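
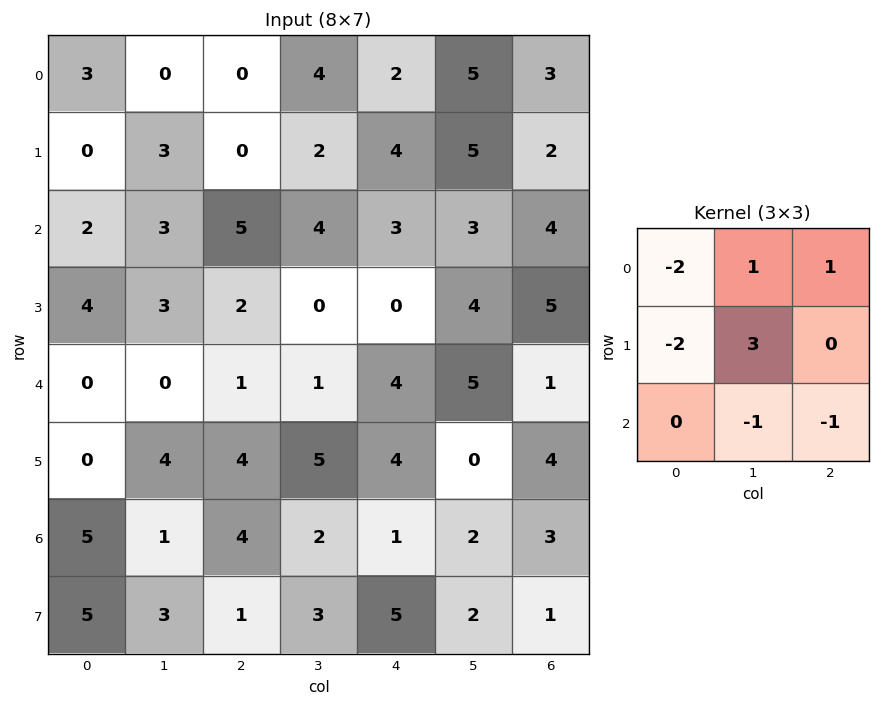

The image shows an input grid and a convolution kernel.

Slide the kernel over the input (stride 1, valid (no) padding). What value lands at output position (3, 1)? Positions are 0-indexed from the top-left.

The receptive field on the input at this output position is [3 2 0 / 0 1 1 / 4 4 5]. Elementwise product with the kernel and sum: 3·-2 + 2·1 + 0·1 + 0·-2 + 1·3 + 4·-1 + 5·-1.

-10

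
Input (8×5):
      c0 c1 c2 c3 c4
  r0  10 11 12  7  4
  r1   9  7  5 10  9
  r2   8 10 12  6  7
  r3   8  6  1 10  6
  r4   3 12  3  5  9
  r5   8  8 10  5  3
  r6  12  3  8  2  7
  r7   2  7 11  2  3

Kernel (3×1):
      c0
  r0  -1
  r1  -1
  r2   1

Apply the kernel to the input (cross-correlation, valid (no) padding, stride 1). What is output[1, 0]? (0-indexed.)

The receptive field on the input at this output position is [9 / 8 / 8]. Elementwise product with the kernel and sum: 9·-1 + 8·-1 + 8·1.

-9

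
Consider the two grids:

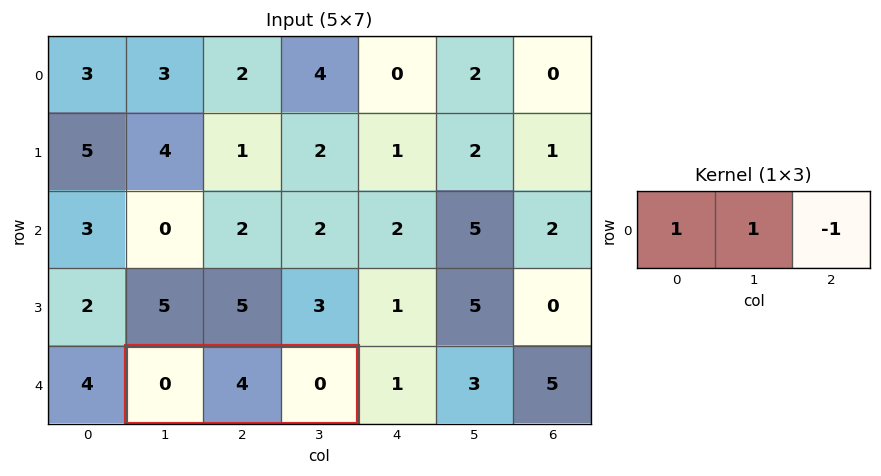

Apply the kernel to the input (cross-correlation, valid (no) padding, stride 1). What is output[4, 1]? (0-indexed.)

The receptive field on the input at this output position is [0 4 0]. Elementwise product with the kernel and sum: 0·1 + 4·1 + 0·-1.

4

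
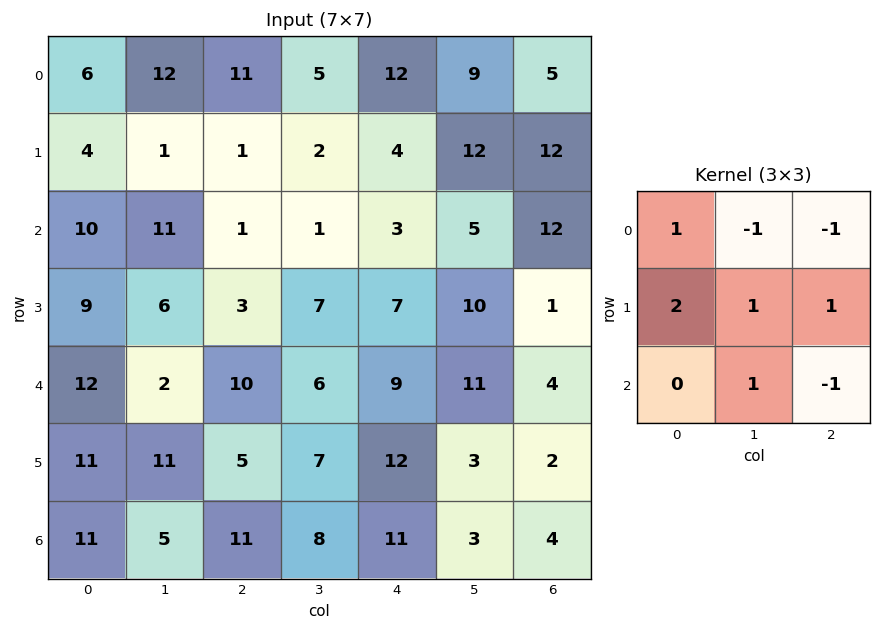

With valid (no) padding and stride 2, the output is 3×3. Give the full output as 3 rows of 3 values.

Output[0,0]: The receptive field on the input at this output position is [6 12 11 / 4 1 1 / 10 11 1]. Elementwise product with the kernel and sum: 6·1 + 12·-1 + 11·-1 + 4·2 + 1·1 + 1·1 + 11·1 + 1·-1.

3 0 23
17 14 18
32 21 22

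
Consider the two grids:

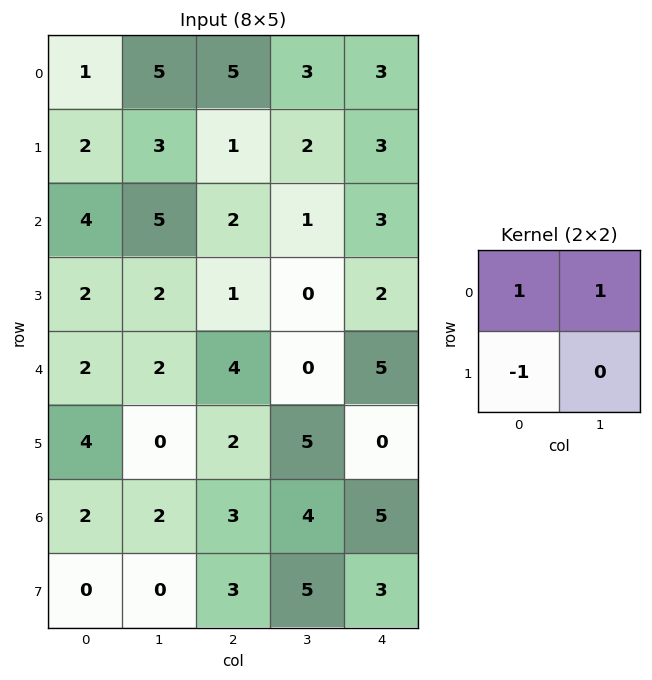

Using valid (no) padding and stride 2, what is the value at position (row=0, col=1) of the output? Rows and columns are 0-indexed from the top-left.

The receptive field on the input at this output position is [5 3 / 1 2]. Elementwise product with the kernel and sum: 5·1 + 3·1 + 1·-1.

7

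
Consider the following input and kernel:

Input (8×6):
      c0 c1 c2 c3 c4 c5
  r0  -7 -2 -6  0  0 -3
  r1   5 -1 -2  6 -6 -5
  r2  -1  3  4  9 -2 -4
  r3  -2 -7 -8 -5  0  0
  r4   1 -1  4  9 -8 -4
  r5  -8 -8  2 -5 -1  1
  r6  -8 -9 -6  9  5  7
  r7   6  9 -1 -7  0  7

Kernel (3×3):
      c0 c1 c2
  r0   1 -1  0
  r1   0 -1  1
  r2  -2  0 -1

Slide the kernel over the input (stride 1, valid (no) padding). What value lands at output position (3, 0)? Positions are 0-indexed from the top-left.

The receptive field on the input at this output position is [-2 -7 -8 / 1 -1 4 / -8 -8 2]. Elementwise product with the kernel and sum: -2·1 + -7·-1 + -1·-1 + 4·1 + -8·-2 + 2·-1.

24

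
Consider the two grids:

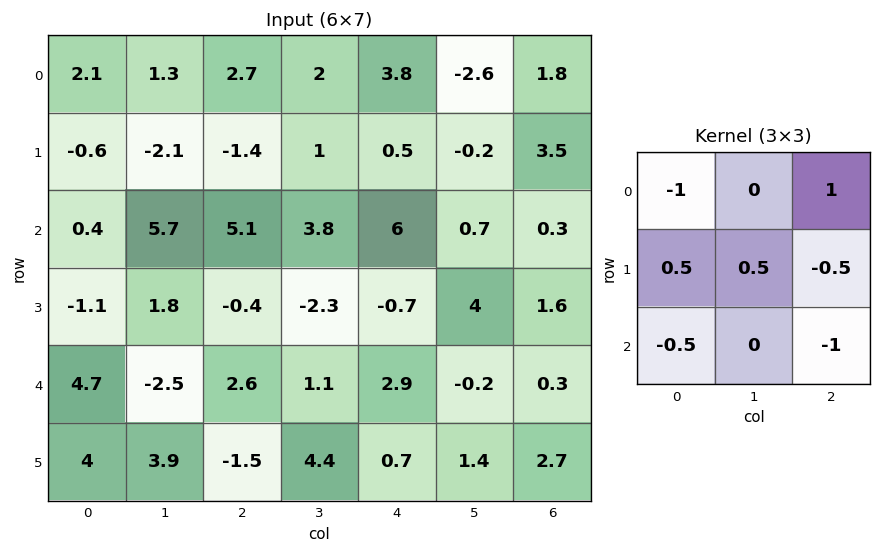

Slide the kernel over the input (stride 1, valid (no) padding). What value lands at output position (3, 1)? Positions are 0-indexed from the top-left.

The receptive field on the input at this output position is [1.8 -0.4 -2.3 / -2.5 2.6 1.1 / 3.9 -1.5 4.4]. Elementwise product with the kernel and sum: 1.8·-1 + -2.3·1 + -2.5·0.5 + 2.6·0.5 + 1.1·-0.5 + 3.9·-0.5 + 4.4·-1.

-10.95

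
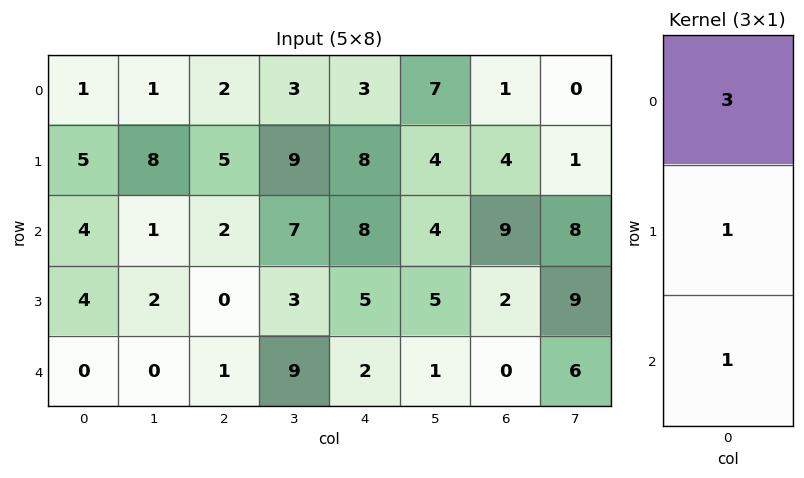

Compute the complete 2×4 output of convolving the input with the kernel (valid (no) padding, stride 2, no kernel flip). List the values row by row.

Output[0,0]: The receptive field on the input at this output position is [1 / 5 / 4]. Elementwise product with the kernel and sum: 1·3 + 5·1 + 4·1.

12 13 25 16
16 7 31 29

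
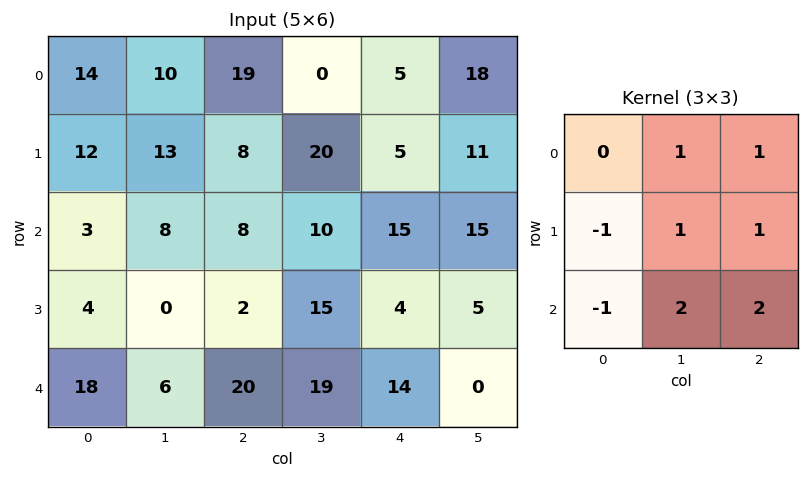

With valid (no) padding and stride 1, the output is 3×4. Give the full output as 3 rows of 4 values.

67 62 64 69
34 72 78 39
48 107 88 33

Output[0,0]: The receptive field on the input at this output position is [14 10 19 / 12 13 8 / 3 8 8]. Elementwise product with the kernel and sum: 10·1 + 19·1 + 12·-1 + 13·1 + 8·1 + 3·-1 + 8·2 + 8·2.
Output[0,1]: The receptive field on the input at this output position is [10 19 0 / 13 8 20 / 8 8 10]. Elementwise product with the kernel and sum: 19·1 + 0·1 + 13·-1 + 8·1 + 20·1 + 8·-1 + 8·2 + 10·2.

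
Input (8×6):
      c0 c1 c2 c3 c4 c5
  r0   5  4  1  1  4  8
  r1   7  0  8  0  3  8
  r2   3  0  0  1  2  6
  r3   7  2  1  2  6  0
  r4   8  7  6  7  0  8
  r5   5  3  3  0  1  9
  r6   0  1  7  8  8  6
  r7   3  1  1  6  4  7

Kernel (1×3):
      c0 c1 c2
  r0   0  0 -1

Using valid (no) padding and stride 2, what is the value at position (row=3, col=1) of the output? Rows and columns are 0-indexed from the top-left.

The receptive field on the input at this output position is [7 8 8]. Elementwise product with the kernel and sum: 8·-1.

-8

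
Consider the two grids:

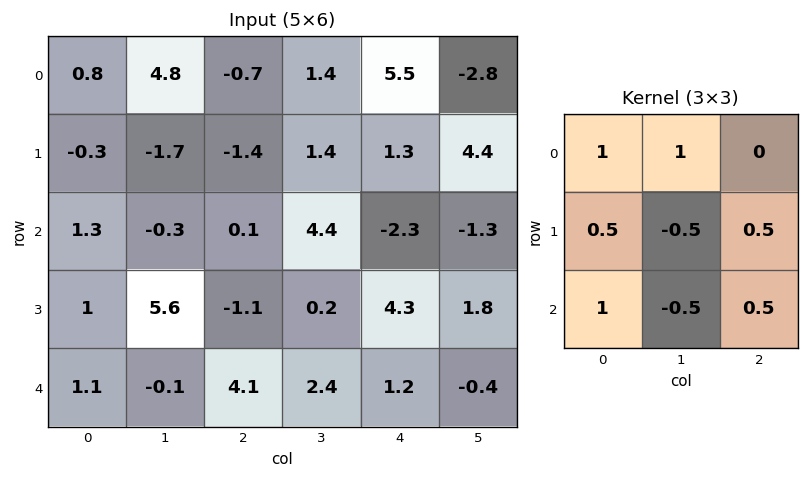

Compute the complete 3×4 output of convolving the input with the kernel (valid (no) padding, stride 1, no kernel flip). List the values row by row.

Output[0,0]: The receptive field on the input at this output position is [0.8 4.8 -0.7 / -0.3 -1.7 -1.4 / 1.3 -0.3 0.1]. Elementwise product with the kernel and sum: 0.8·1 + 4.8·1 + -0.3·0.5 + -1.7·-0.5 + -1.4·0.5 + 1.3·1 + -0.3·-0.5 + 0.1·0.5.

7.1 6.5 -3.3 14.05
-3.5 5.15 -2.35 4.35
1.35 2.3 9.5 2.55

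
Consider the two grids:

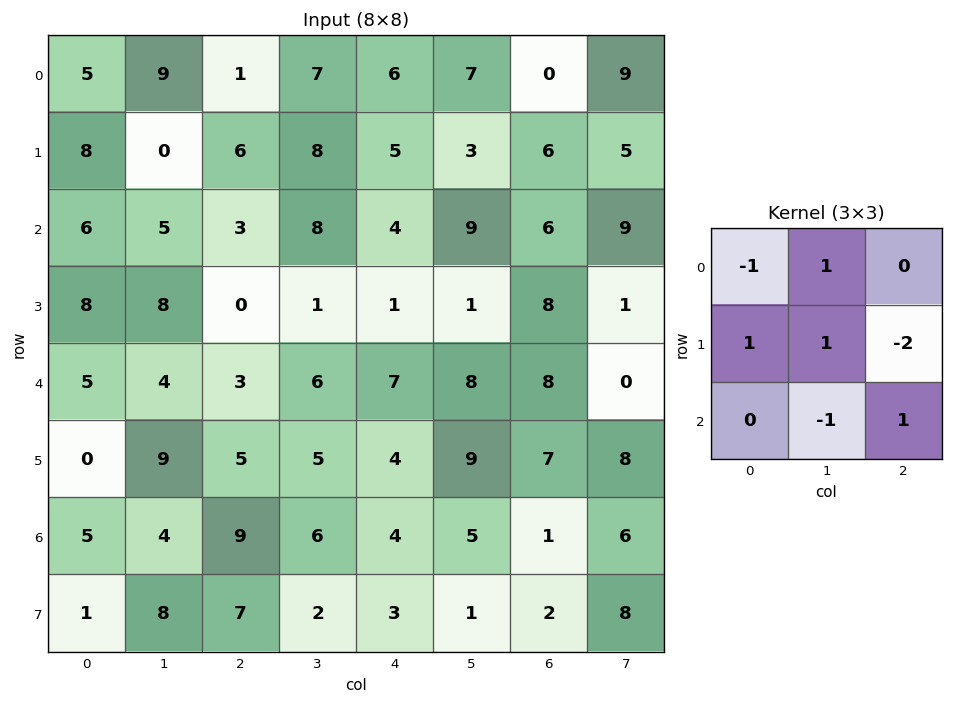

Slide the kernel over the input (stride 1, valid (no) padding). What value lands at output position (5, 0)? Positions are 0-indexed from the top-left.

-1

The receptive field on the input at this output position is [0 9 5 / 5 4 9 / 1 8 7]. Elementwise product with the kernel and sum: 0·-1 + 9·1 + 5·1 + 4·1 + 9·-2 + 8·-1 + 7·1.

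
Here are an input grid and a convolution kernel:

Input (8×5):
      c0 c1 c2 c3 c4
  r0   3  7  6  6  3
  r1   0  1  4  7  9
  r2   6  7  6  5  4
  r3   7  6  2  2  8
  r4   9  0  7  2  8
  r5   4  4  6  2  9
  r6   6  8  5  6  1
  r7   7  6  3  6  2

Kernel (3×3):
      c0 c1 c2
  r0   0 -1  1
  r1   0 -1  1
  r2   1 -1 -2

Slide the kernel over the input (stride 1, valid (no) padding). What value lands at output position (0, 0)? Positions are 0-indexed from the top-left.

The receptive field on the input at this output position is [3 7 6 / 0 1 4 / 6 7 6]. Elementwise product with the kernel and sum: 7·-1 + 6·1 + 1·-1 + 4·1 + 6·1 + 7·-1 + 6·-2.

-11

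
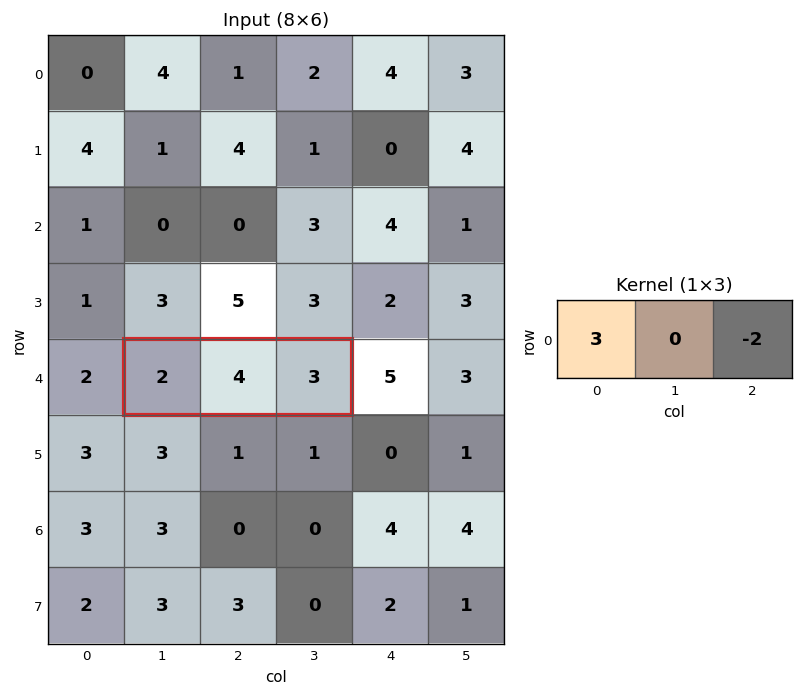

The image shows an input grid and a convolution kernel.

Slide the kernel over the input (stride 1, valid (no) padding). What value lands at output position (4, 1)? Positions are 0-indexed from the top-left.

0

The receptive field on the input at this output position is [2 4 3]. Elementwise product with the kernel and sum: 2·3 + 3·-2.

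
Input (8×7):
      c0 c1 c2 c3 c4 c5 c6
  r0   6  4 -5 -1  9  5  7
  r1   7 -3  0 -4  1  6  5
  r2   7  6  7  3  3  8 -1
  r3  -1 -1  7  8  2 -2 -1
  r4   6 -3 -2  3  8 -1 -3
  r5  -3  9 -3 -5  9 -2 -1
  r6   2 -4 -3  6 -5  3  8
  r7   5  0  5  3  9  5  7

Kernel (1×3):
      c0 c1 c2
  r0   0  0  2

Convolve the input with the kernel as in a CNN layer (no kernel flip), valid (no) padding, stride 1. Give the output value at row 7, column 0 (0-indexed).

10

The receptive field on the input at this output position is [5 0 5]. Elementwise product with the kernel and sum: 5·2.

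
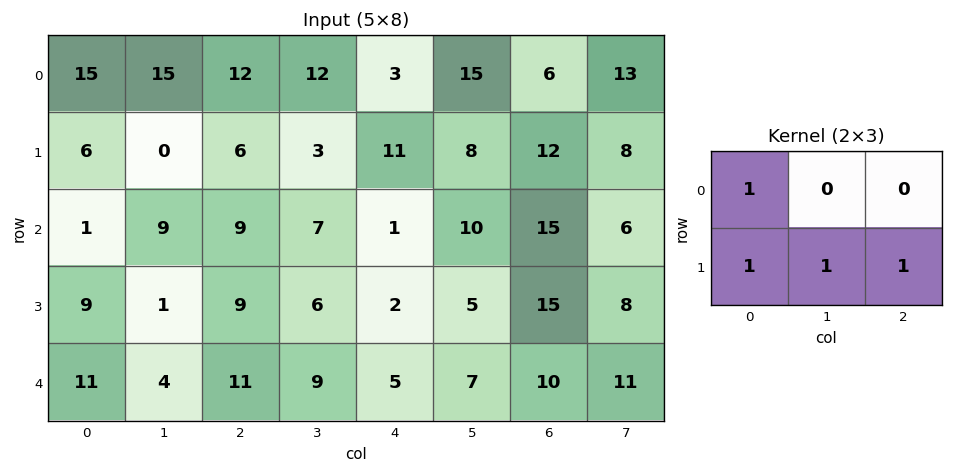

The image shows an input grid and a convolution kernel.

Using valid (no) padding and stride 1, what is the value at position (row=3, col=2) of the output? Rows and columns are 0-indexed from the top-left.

The receptive field on the input at this output position is [9 6 2 / 11 9 5]. Elementwise product with the kernel and sum: 9·1 + 11·1 + 9·1 + 5·1.

34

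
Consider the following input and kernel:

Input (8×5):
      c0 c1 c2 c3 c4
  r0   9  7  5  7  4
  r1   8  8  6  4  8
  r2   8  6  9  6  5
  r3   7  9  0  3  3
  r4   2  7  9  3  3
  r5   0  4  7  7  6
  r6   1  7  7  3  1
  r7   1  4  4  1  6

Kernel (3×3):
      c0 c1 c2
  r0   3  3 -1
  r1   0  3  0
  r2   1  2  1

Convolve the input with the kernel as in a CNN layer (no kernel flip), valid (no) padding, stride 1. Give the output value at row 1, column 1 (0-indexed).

77

The receptive field on the input at this output position is [8 6 4 / 6 9 6 / 9 0 3]. Elementwise product with the kernel and sum: 8·3 + 6·3 + 4·-1 + 9·3 + 9·1 + 0·2 + 3·1.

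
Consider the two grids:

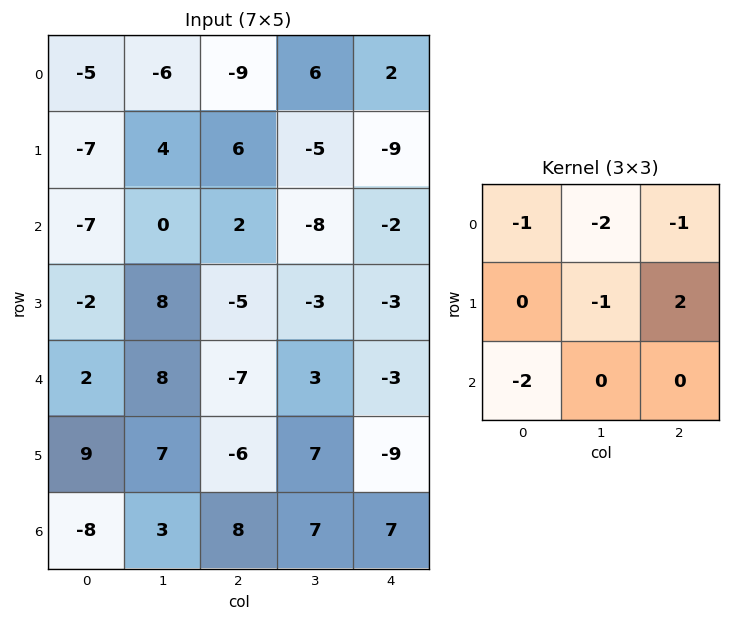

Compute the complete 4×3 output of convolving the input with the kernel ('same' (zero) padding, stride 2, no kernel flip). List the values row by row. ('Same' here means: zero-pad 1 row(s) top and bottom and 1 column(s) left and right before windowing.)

-7 13 8
17 -45 31
10 4 -2
-11 4 4

Output[0,0]: The receptive field on the zero-padded input at this output position is [0 0 0 / 0 -5 -6 / 0 -7 4]. Elementwise product with the kernel and sum: 0·-1 + 0·-2 + 0·-1 + -5·-1 + -6·2 + 0·-2.
Output[0,1]: The receptive field on the zero-padded input at this output position is [0 0 0 / -6 -9 6 / 4 6 -5]. Elementwise product with the kernel and sum: 0·-1 + 0·-2 + 0·-1 + -9·-1 + 6·2 + 4·-2.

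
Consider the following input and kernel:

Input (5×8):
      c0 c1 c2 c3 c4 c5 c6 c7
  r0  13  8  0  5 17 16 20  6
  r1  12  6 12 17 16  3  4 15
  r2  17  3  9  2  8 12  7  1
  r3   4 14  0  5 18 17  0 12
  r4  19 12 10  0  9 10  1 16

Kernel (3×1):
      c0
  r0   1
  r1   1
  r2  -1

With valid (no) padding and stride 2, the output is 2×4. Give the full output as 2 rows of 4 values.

8 3 25 17
2 -1 17 6

Output[0,0]: The receptive field on the input at this output position is [13 / 12 / 17]. Elementwise product with the kernel and sum: 13·1 + 12·1 + 17·-1.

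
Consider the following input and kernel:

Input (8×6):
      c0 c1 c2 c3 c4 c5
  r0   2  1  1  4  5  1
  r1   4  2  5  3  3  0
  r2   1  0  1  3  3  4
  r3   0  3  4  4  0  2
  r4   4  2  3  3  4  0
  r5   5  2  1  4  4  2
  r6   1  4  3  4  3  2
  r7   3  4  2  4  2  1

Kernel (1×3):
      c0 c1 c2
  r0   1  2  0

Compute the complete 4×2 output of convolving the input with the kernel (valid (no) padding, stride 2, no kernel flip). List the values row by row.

Output[0,0]: The receptive field on the input at this output position is [2 1 1]. Elementwise product with the kernel and sum: 2·1 + 1·2.

4 9
1 7
8 9
9 11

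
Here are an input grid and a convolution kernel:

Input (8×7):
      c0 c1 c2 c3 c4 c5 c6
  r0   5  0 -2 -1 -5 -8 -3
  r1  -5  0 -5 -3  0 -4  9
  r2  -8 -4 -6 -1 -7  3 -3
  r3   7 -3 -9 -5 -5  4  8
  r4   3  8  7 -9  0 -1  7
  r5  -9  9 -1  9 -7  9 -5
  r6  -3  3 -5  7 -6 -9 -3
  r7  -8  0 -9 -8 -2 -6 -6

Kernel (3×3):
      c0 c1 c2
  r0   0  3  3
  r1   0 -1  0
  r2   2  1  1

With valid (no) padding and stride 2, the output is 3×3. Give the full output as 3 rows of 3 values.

Output[0,0]: The receptive field on the input at this output position is [5 0 -2 / -5 0 -5 / -8 -4 -6]. Elementwise product with the kernel and sum: 0·3 + -2·3 + 0·-1 + -8·2 + -4·1 + -6·1.

-32 -35 -43
-6 -14 2
28 -45 -15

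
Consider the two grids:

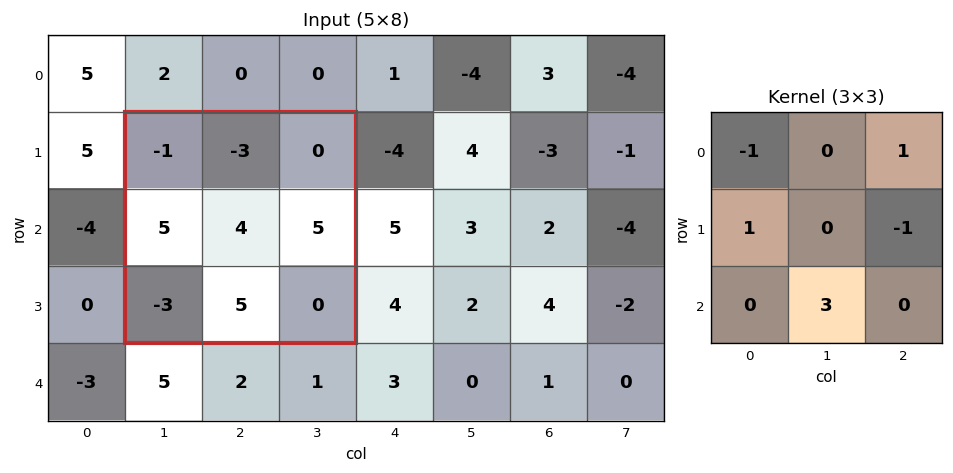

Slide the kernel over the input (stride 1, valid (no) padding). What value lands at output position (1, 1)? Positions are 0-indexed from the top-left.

16

The receptive field on the input at this output position is [-1 -3 0 / 5 4 5 / -3 5 0]. Elementwise product with the kernel and sum: -1·-1 + 0·1 + 5·1 + 5·-1 + 5·3.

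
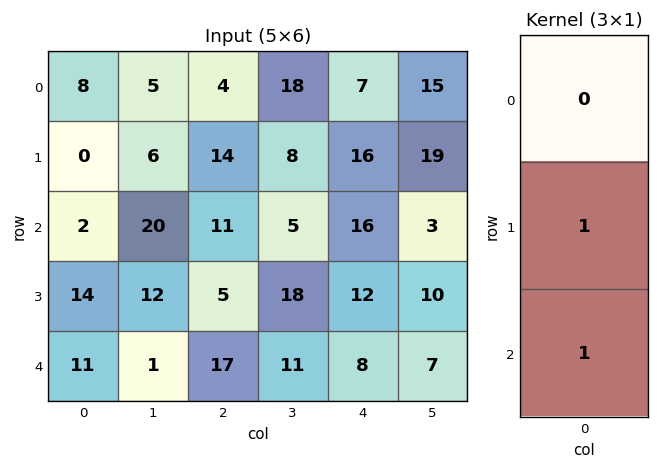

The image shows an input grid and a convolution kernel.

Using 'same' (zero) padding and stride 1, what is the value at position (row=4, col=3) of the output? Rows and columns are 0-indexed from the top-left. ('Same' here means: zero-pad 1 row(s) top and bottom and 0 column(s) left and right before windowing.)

11

The receptive field on the zero-padded input at this output position is [18 / 11 / 0]. Elementwise product with the kernel and sum: 11·1 + 0·1.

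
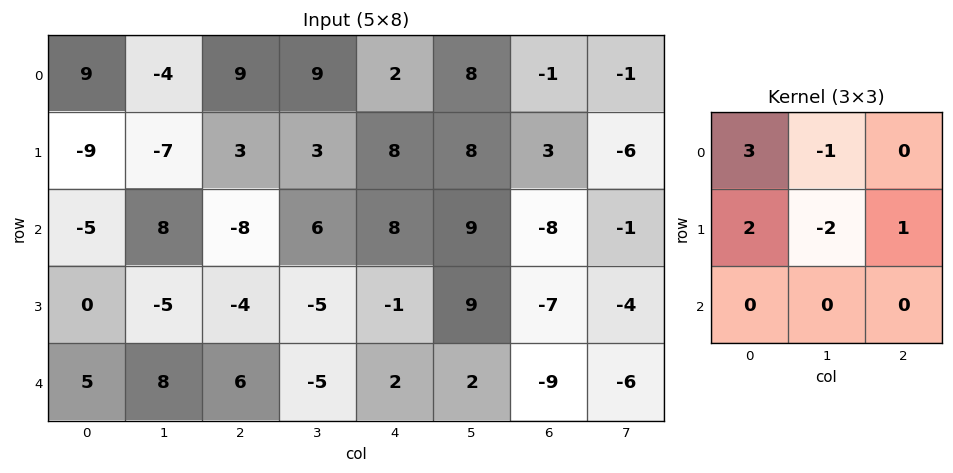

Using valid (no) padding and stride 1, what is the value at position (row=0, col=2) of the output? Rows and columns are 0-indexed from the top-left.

The receptive field on the input at this output position is [9 9 2 / 3 3 8 / -8 6 8]. Elementwise product with the kernel and sum: 9·3 + 9·-1 + 3·2 + 3·-2 + 8·1.

26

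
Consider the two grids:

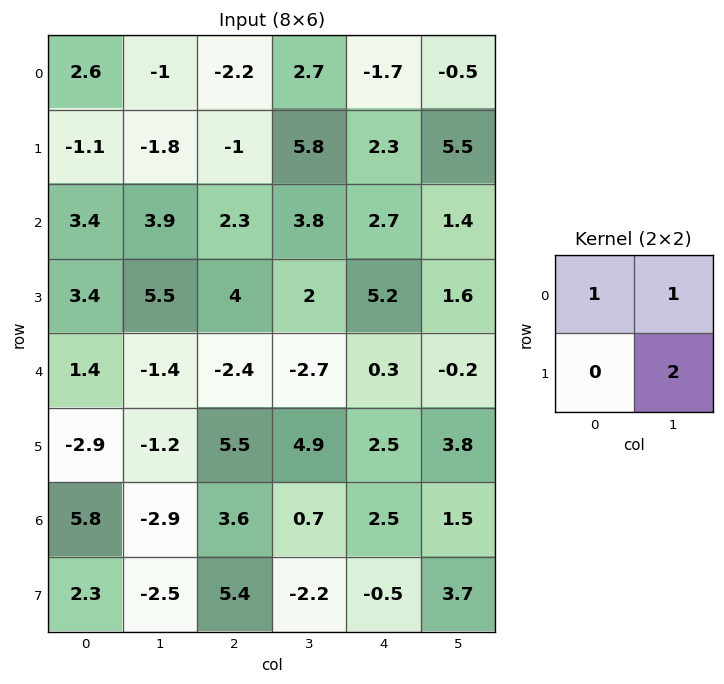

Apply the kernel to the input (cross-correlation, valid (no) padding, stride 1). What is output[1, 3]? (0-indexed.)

13.5

The receptive field on the input at this output position is [5.8 2.3 / 3.8 2.7]. Elementwise product with the kernel and sum: 5.8·1 + 2.3·1 + 2.7·2.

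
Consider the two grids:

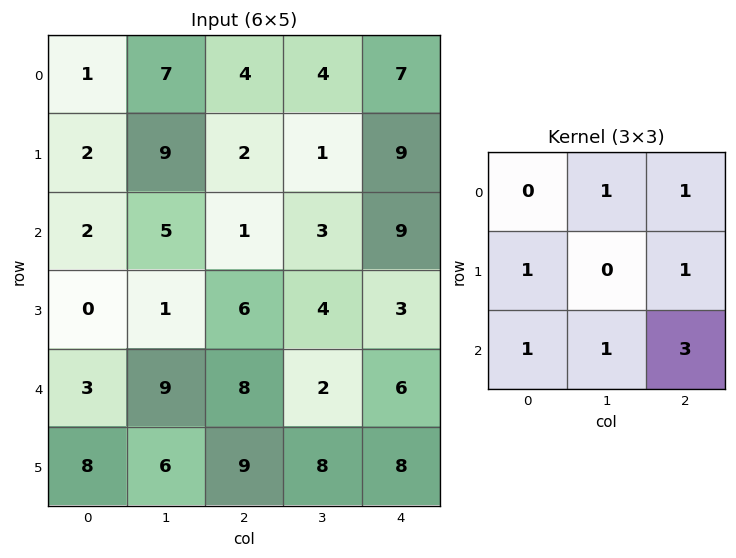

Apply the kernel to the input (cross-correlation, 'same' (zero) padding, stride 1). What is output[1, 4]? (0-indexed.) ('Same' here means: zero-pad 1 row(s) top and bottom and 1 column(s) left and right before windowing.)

The receptive field on the zero-padded input at this output position is [4 7 0 / 1 9 0 / 3 9 0]. Elementwise product with the kernel and sum: 7·1 + 0·1 + 1·1 + 0·1 + 3·1 + 9·1 + 0·3.

20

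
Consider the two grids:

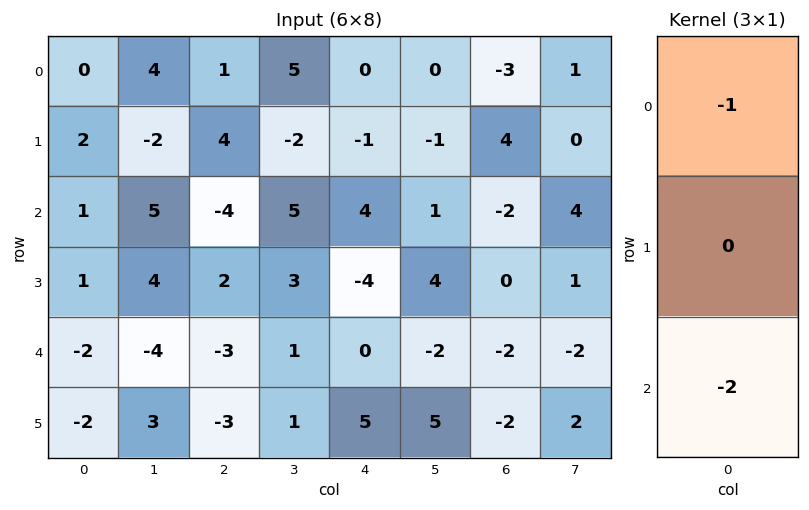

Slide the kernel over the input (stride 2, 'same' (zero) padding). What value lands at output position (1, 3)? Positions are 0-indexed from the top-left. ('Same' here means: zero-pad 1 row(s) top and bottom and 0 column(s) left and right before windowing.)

-4

The receptive field on the zero-padded input at this output position is [4 / -2 / 0]. Elementwise product with the kernel and sum: 4·-1 + 0·-2.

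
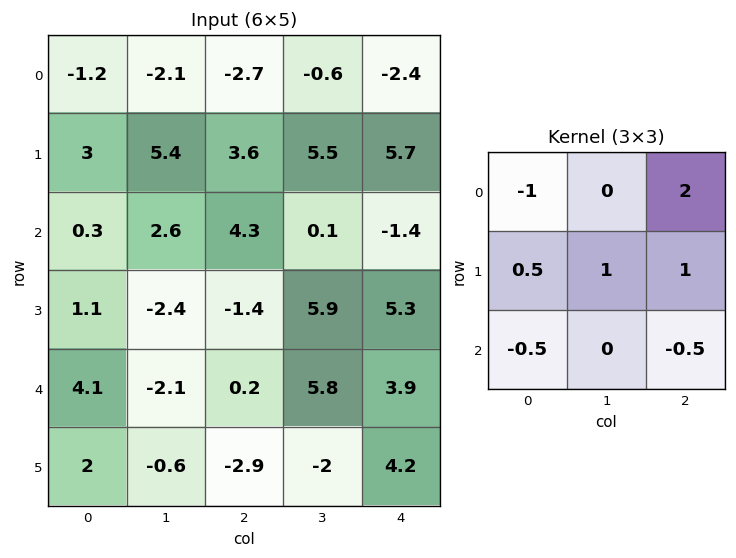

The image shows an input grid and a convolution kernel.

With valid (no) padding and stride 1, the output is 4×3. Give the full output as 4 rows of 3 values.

Output[0,0]: The receptive field on the input at this output position is [-1.2 -2.1 -2.7 / 3 5.4 3.6 / 0.3 2.6 4.3]. Elementwise product with the kernel and sum: -1.2·-1 + -2.7·2 + 3·0.5 + 5.4·1 + 3.6·1 + 0.3·-0.5 + 4.3·-0.5.
Output[0,1]: The receptive field on the input at this output position is [-2.1 -2.7 -0.6 / 5.4 3.6 5.5 / 2.6 4.3 0.1]. Elementwise product with the kernel and sum: -2.1·-1 + -0.6·2 + 5.4·0.5 + 3.6·1 + 5.5·1 + 2.6·-0.5 + 0.1·-0.5.

4 11.35 9.45
11.4 9.55 6.7
2.9 -0.95 1.35
-3.3 20.45 21.15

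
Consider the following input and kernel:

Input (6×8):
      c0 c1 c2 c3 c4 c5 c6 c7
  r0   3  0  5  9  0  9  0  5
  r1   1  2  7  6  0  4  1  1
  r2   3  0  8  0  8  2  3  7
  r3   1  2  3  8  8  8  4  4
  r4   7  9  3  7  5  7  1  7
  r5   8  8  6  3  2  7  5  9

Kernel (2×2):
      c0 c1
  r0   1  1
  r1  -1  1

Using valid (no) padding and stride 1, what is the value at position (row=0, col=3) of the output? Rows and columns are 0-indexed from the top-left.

3

The receptive field on the input at this output position is [9 0 / 6 0]. Elementwise product with the kernel and sum: 9·1 + 0·1 + 6·-1 + 0·1.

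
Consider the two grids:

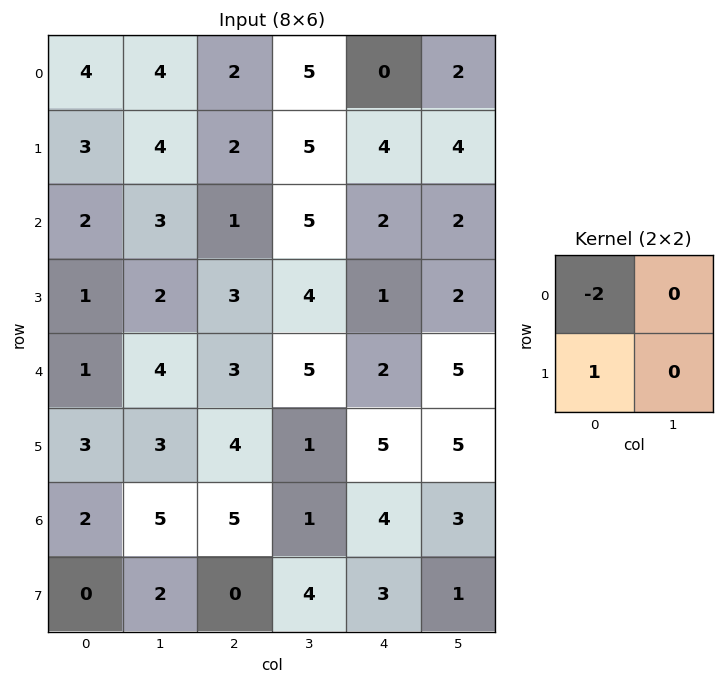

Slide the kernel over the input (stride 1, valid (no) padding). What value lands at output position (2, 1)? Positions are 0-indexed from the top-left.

-4

The receptive field on the input at this output position is [3 1 / 2 3]. Elementwise product with the kernel and sum: 3·-2 + 2·1.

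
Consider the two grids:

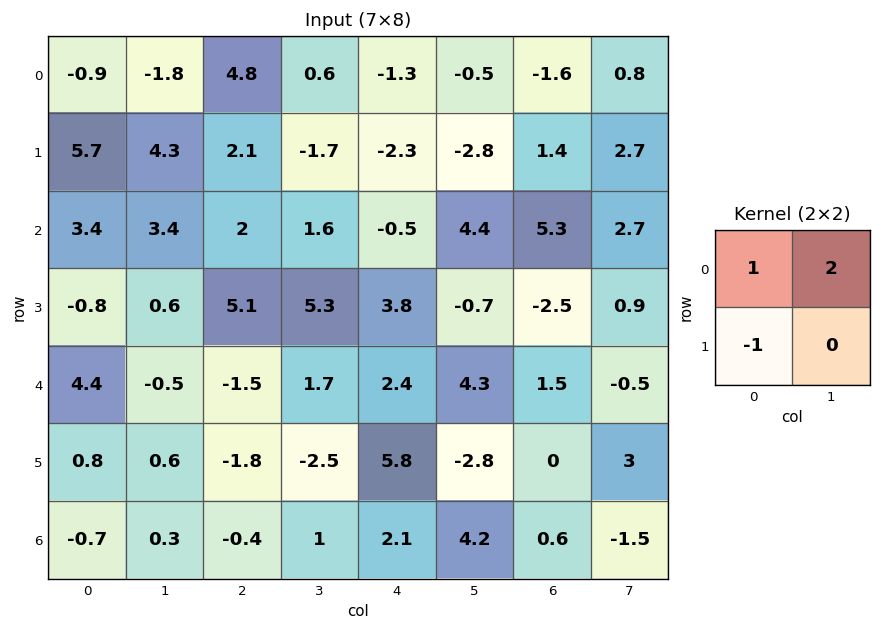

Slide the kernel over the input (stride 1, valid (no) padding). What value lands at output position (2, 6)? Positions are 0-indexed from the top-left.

13.2

The receptive field on the input at this output position is [5.3 2.7 / -2.5 0.9]. Elementwise product with the kernel and sum: 5.3·1 + 2.7·2 + -2.5·-1.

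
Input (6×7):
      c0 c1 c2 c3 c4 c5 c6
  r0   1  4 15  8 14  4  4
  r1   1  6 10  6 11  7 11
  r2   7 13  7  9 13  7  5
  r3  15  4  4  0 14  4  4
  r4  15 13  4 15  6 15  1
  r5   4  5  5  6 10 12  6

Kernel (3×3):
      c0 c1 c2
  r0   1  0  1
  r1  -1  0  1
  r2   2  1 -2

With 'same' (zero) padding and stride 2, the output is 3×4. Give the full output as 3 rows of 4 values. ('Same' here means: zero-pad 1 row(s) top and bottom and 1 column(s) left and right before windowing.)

-7 14 5 21
26 20 17 12
11 9 2 19

Output[0,0]: The receptive field on the zero-padded input at this output position is [0 0 0 / 0 1 4 / 0 1 6]. Elementwise product with the kernel and sum: 0·1 + 0·1 + 0·-1 + 4·1 + 0·2 + 1·1 + 6·-2.
Output[0,1]: The receptive field on the zero-padded input at this output position is [0 0 0 / 4 15 8 / 6 10 6]. Elementwise product with the kernel and sum: 0·1 + 0·1 + 4·-1 + 8·1 + 6·2 + 10·1 + 6·-2.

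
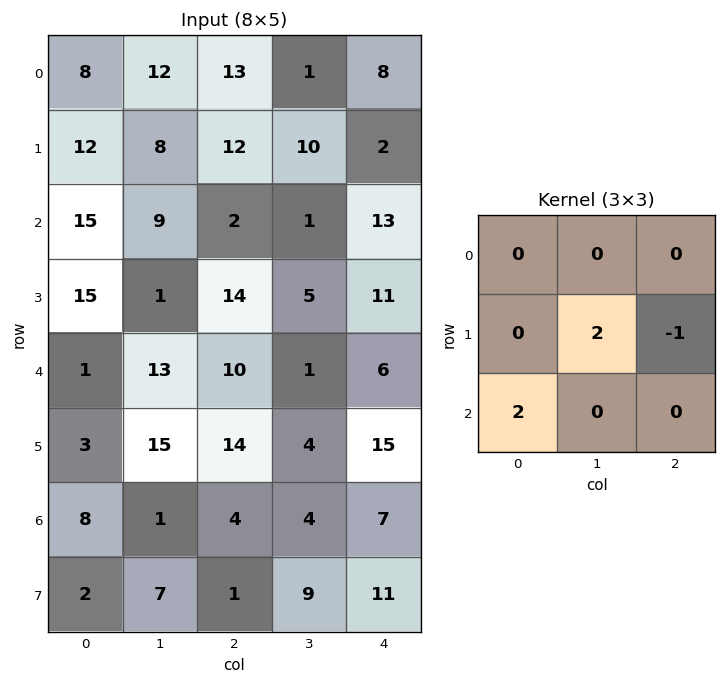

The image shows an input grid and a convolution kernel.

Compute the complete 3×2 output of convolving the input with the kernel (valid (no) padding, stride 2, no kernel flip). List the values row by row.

Output[0,0]: The receptive field on the input at this output position is [8 12 13 / 12 8 12 / 15 9 2]. Elementwise product with the kernel and sum: 8·2 + 12·-1 + 15·2.

34 22
-10 19
32 1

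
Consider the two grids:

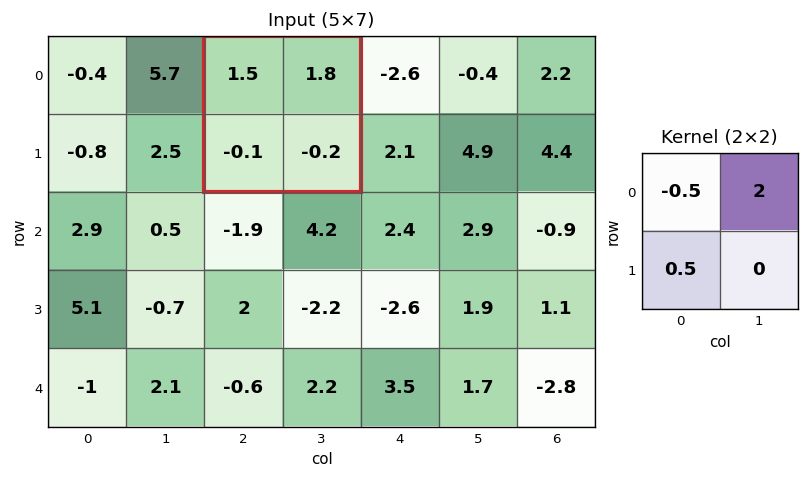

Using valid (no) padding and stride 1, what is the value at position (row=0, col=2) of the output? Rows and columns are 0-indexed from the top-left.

2.8

The receptive field on the input at this output position is [1.5 1.8 / -0.1 -0.2]. Elementwise product with the kernel and sum: 1.5·-0.5 + 1.8·2 + -0.1·0.5.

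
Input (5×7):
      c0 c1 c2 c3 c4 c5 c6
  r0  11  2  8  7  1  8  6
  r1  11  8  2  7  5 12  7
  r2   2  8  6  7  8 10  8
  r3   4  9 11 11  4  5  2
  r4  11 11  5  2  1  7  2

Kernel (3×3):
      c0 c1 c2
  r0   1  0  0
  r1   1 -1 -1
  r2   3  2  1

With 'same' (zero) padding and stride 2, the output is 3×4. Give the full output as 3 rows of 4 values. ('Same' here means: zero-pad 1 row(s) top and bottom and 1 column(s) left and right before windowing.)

17 22 41 52
7 63 42 33
-22 13 5 10

Output[0,0]: The receptive field on the zero-padded input at this output position is [0 0 0 / 0 11 2 / 0 11 8]. Elementwise product with the kernel and sum: 0·1 + 0·1 + 11·-1 + 2·-1 + 0·3 + 11·2 + 8·1.
Output[0,1]: The receptive field on the zero-padded input at this output position is [0 0 0 / 2 8 7 / 8 2 7]. Elementwise product with the kernel and sum: 0·1 + 2·1 + 8·-1 + 7·-1 + 8·3 + 2·2 + 7·1.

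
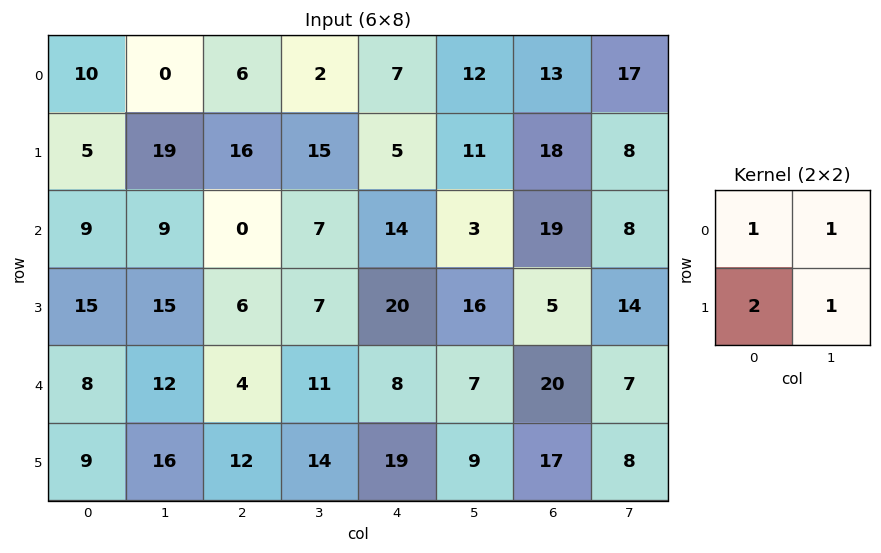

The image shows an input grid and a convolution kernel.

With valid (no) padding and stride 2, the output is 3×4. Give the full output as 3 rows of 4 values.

39 55 40 74
63 26 73 51
54 53 62 69

Output[0,0]: The receptive field on the input at this output position is [10 0 / 5 19]. Elementwise product with the kernel and sum: 10·1 + 0·1 + 5·2 + 19·1.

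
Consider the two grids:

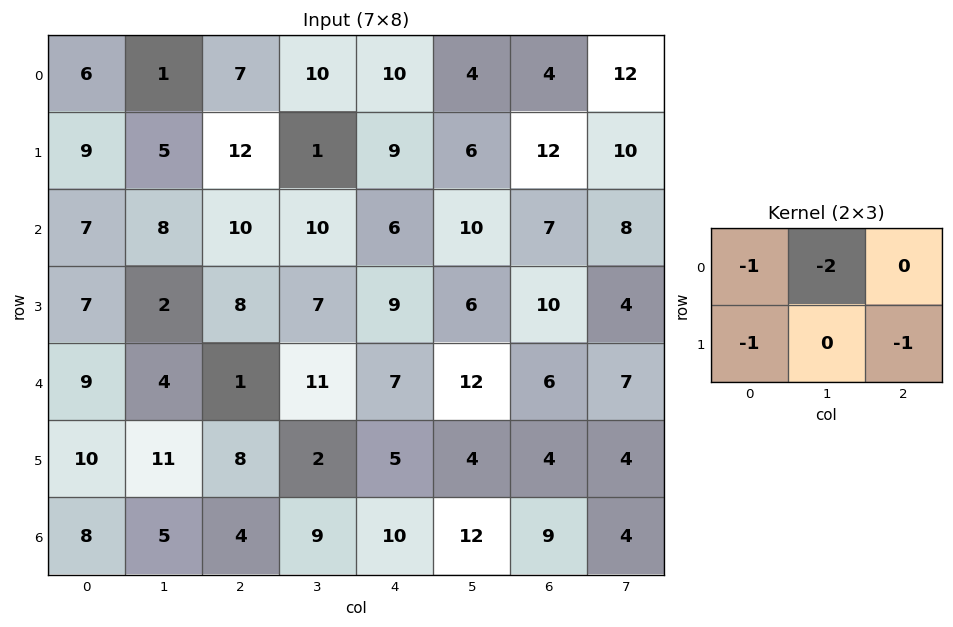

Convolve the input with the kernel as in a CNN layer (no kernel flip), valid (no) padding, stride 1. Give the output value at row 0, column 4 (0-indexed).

-39

The receptive field on the input at this output position is [10 4 4 / 9 6 12]. Elementwise product with the kernel and sum: 10·-1 + 4·-2 + 9·-1 + 12·-1.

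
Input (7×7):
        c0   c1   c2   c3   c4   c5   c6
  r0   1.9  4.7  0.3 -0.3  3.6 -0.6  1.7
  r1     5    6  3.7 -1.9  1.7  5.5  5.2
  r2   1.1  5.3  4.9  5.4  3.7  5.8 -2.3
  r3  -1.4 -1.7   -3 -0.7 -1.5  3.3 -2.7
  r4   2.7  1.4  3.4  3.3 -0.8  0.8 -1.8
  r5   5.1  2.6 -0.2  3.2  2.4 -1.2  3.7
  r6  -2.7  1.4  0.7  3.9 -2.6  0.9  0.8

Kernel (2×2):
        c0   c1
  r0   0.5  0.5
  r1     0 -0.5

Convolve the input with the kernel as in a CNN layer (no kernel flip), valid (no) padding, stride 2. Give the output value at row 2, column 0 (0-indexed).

0.75

The receptive field on the input at this output position is [2.7 1.4 / 5.1 2.6]. Elementwise product with the kernel and sum: 2.7·0.5 + 1.4·0.5 + 2.6·-0.5.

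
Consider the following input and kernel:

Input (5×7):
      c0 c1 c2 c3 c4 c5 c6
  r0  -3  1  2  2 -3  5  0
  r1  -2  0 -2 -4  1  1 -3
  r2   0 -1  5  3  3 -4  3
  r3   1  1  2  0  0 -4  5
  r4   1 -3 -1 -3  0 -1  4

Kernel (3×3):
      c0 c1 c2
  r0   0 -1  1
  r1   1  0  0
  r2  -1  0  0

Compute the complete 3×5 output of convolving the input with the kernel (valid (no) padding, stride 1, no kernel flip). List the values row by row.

Output[0,0]: The receptive field on the input at this output position is [-3 1 2 / -2 0 -2 / 0 -1 5]. Elementwise product with the kernel and sum: 1·-1 + 2·1 + -2·1 + 0·-1.
Output[0,1]: The receptive field on the input at this output position is [1 2 2 / 0 -2 -4 / -1 5 3]. Elementwise product with the kernel and sum: 2·-1 + 2·1 + 0·1 + -1·-1.

-1 1 -12 1 -7
-3 -4 8 3 -1
6 2 3 -4 7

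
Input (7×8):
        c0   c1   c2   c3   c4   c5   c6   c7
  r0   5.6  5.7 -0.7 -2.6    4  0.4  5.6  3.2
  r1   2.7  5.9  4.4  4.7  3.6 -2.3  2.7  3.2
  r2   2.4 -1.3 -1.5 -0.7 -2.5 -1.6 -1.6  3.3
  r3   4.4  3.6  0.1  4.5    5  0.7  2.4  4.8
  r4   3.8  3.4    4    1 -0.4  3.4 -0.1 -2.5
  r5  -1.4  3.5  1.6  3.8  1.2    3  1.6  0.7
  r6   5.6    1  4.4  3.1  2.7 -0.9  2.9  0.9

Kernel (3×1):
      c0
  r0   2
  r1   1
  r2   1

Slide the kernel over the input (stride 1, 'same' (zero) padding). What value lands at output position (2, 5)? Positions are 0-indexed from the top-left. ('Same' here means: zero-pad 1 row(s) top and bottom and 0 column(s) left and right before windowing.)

-5.5

The receptive field on the zero-padded input at this output position is [-2.3 / -1.6 / 0.7]. Elementwise product with the kernel and sum: -2.3·2 + -1.6·1 + 0.7·1.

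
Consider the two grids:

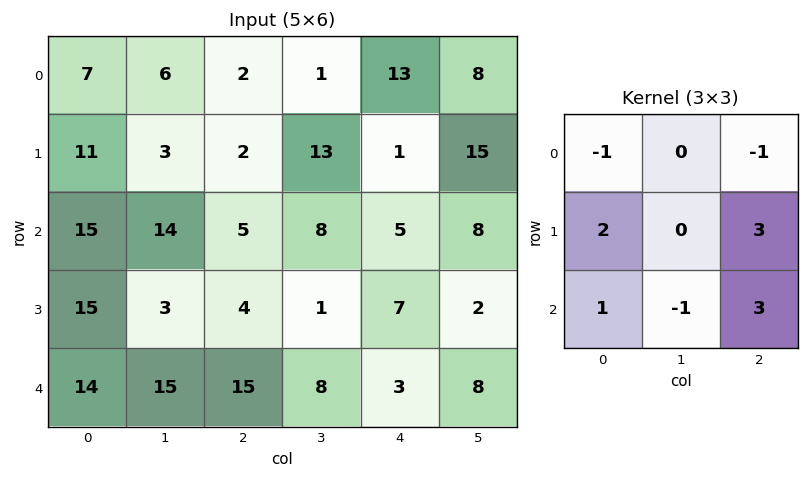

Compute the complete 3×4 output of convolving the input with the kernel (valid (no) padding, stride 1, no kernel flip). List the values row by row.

Output[0,0]: The receptive field on the input at this output position is [7 6 2 / 11 3 2 / 15 14 5]. Elementwise product with the kernel and sum: 7·-1 + 2·-1 + 11·2 + 2·3 + 15·1 + 14·-1 + 5·3.
Output[0,1]: The receptive field on the input at this output position is [6 2 1 / 3 2 13 / 14 5 8]. Elementwise product with the kernel and sum: 6·-1 + 1·-1 + 3·2 + 13·3 + 14·1 + 5·-1 + 8·3.

35 71 4 89
56 38 46 12
66 11 35 21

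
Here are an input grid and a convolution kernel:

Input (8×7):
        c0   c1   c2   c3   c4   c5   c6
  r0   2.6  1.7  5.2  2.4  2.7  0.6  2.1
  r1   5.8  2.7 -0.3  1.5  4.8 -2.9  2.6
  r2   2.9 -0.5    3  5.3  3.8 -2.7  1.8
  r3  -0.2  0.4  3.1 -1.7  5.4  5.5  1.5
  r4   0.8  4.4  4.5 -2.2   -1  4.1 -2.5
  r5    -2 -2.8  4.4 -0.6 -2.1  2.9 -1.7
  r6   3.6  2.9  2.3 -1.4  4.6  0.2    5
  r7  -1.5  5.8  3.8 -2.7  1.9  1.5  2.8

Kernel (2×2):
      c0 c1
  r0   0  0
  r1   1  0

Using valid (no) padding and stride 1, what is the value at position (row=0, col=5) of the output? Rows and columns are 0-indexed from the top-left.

-2.9

The receptive field on the input at this output position is [0.6 2.1 / -2.9 2.6]. Elementwise product with the kernel and sum: -2.9·1.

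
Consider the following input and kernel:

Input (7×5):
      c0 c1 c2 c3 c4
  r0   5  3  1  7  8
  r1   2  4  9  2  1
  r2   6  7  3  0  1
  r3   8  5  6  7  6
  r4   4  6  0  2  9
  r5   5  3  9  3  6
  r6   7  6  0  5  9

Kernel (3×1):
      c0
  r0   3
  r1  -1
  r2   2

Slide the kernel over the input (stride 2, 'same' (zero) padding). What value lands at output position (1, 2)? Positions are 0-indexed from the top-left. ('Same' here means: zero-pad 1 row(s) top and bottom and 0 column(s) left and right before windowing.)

14

The receptive field on the zero-padded input at this output position is [1 / 1 / 6]. Elementwise product with the kernel and sum: 1·3 + 1·-1 + 6·2.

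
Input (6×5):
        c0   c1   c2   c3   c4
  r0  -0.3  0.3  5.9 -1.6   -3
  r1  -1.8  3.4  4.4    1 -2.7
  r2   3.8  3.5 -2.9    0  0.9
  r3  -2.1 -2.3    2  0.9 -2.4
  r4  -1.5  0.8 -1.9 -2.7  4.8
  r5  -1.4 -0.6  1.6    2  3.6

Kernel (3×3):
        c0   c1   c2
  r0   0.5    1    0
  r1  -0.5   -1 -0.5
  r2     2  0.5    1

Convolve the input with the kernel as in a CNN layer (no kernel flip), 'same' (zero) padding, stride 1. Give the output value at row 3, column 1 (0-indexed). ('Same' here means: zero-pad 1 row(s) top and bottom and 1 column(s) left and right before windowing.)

3.25

The receptive field on the zero-padded input at this output position is [3.8 3.5 -2.9 / -2.1 -2.3 2 / -1.5 0.8 -1.9]. Elementwise product with the kernel and sum: 3.8·0.5 + 3.5·1 + -2.1·-0.5 + -2.3·-1 + 2·-0.5 + -1.5·2 + 0.8·0.5 + -1.9·1.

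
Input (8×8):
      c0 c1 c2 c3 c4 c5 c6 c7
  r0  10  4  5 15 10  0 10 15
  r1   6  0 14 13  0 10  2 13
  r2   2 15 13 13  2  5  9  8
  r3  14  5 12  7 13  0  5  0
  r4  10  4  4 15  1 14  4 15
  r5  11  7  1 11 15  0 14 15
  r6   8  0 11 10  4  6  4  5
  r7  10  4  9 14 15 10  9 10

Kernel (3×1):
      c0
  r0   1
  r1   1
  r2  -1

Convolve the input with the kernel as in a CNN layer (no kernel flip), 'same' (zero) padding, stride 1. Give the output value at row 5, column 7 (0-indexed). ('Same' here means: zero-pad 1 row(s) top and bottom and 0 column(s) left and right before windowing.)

25

The receptive field on the zero-padded input at this output position is [15 / 15 / 5]. Elementwise product with the kernel and sum: 15·1 + 15·1 + 5·-1.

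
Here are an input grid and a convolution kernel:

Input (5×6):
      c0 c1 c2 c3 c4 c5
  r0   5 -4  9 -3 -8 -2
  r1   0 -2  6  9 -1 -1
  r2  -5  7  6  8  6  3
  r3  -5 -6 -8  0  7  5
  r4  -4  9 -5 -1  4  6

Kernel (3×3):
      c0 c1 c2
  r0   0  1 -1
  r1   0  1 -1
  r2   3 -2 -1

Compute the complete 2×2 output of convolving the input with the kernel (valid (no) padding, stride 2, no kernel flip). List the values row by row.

Output[0,0]: The receptive field on the input at this output position is [5 -4 9 / 0 -2 6 / -5 7 6]. Elementwise product with the kernel and sum: -4·1 + 9·-1 + -2·1 + 6·-1 + -5·3 + 7·-2 + 6·-1.

-56 11
-22 -22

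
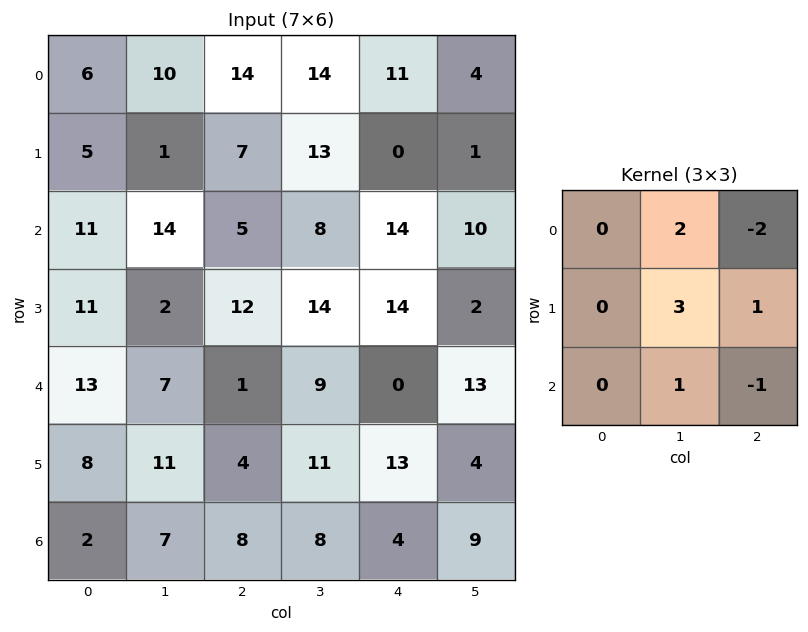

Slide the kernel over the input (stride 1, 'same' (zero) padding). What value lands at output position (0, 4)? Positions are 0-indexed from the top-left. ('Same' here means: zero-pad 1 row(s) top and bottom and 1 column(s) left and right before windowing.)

36

The receptive field on the zero-padded input at this output position is [0 0 0 / 14 11 4 / 13 0 1]. Elementwise product with the kernel and sum: 0·2 + 0·-2 + 11·3 + 4·1 + 0·1 + 1·-1.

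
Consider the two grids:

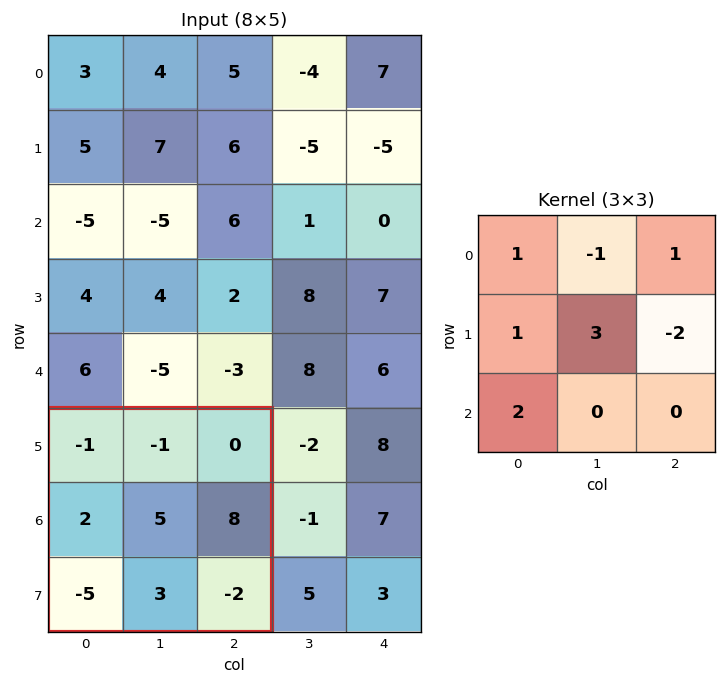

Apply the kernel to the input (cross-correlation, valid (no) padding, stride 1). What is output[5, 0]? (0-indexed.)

The receptive field on the input at this output position is [-1 -1 0 / 2 5 8 / -5 3 -2]. Elementwise product with the kernel and sum: -1·1 + -1·-1 + 0·1 + 2·1 + 5·3 + 8·-2 + -5·2.

-9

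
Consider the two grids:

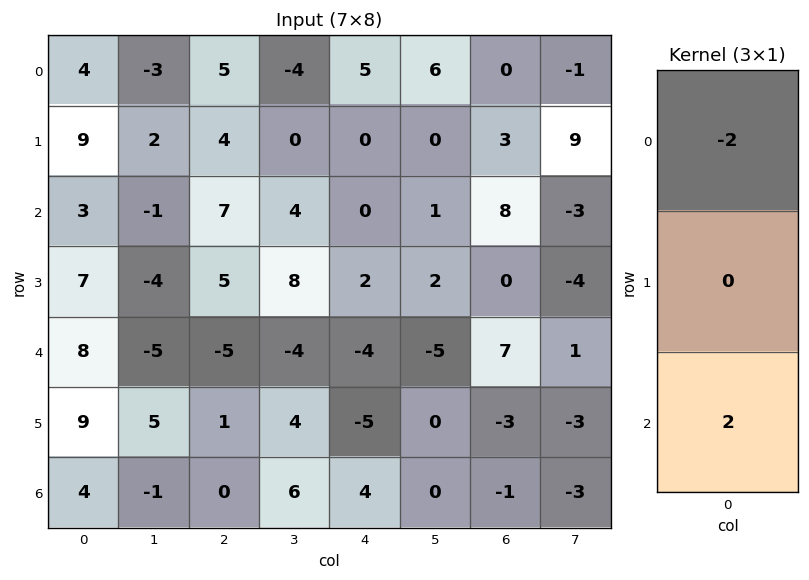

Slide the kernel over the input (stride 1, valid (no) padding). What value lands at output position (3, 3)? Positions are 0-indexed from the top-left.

The receptive field on the input at this output position is [8 / -4 / 4]. Elementwise product with the kernel and sum: 8·-2 + 4·2.

-8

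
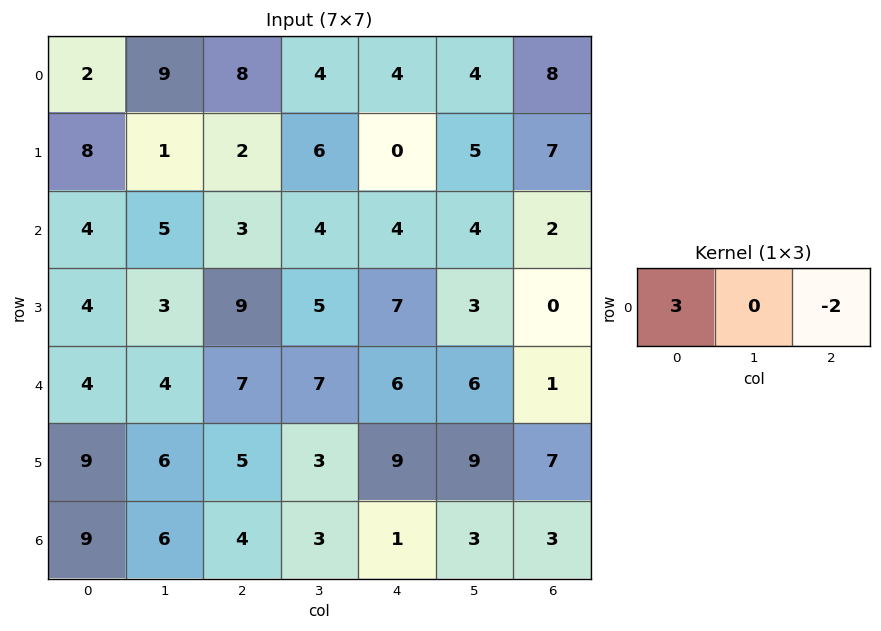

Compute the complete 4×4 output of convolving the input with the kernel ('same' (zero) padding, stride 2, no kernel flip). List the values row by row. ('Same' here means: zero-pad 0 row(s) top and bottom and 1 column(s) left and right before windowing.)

-18 19 4 12
-10 7 4 12
-8 -2 9 18
-12 12 3 9

Output[0,0]: The receptive field on the zero-padded input at this output position is [0 2 9]. Elementwise product with the kernel and sum: 0·3 + 9·-2.
Output[0,1]: The receptive field on the zero-padded input at this output position is [9 8 4]. Elementwise product with the kernel and sum: 9·3 + 4·-2.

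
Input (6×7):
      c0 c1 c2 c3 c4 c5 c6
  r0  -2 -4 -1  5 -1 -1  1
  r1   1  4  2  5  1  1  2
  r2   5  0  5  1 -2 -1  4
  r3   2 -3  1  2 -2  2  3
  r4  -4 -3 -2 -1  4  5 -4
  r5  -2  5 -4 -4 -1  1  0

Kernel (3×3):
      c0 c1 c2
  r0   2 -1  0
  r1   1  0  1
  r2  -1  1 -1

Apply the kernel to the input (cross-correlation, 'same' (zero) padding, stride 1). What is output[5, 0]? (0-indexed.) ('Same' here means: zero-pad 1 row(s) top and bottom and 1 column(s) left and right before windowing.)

9

The receptive field on the zero-padded input at this output position is [0 -4 -3 / 0 -2 5 / 0 0 0]. Elementwise product with the kernel and sum: 0·2 + -4·-1 + 0·1 + 5·1 + 0·-1 + 0·1 + 0·-1.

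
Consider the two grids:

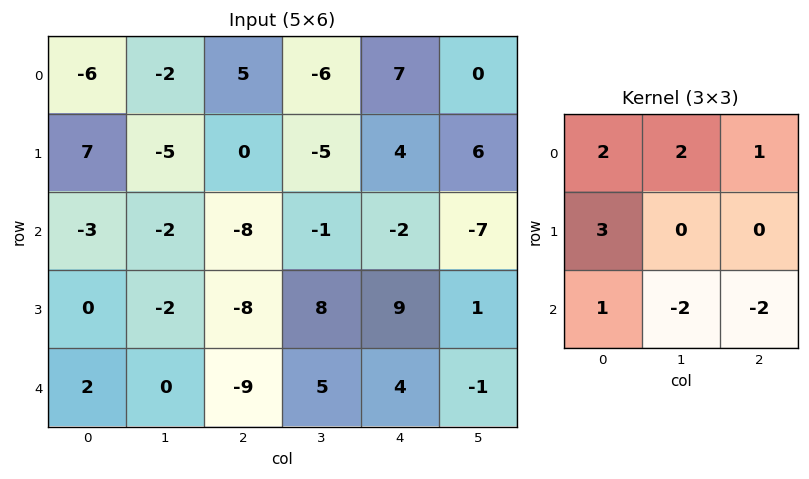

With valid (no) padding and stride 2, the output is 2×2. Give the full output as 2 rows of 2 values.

Output[0,0]: The receptive field on the input at this output position is [-6 -2 5 / 7 -5 0 / -3 -2 -8]. Elementwise product with the kernel and sum: -6·2 + -2·2 + 5·1 + 7·3 + -3·1 + -2·-2 + -8·-2.

27 3
2 -71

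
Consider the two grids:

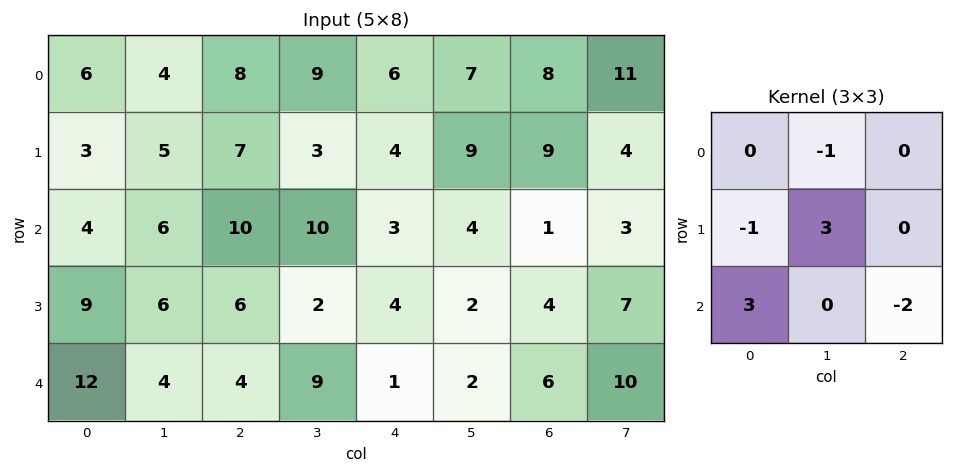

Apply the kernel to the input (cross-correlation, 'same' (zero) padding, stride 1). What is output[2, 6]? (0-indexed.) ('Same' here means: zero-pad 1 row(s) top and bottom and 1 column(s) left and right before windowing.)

-18

The receptive field on the zero-padded input at this output position is [9 9 4 / 4 1 3 / 2 4 7]. Elementwise product with the kernel and sum: 9·-1 + 4·-1 + 1·3 + 2·3 + 7·-2.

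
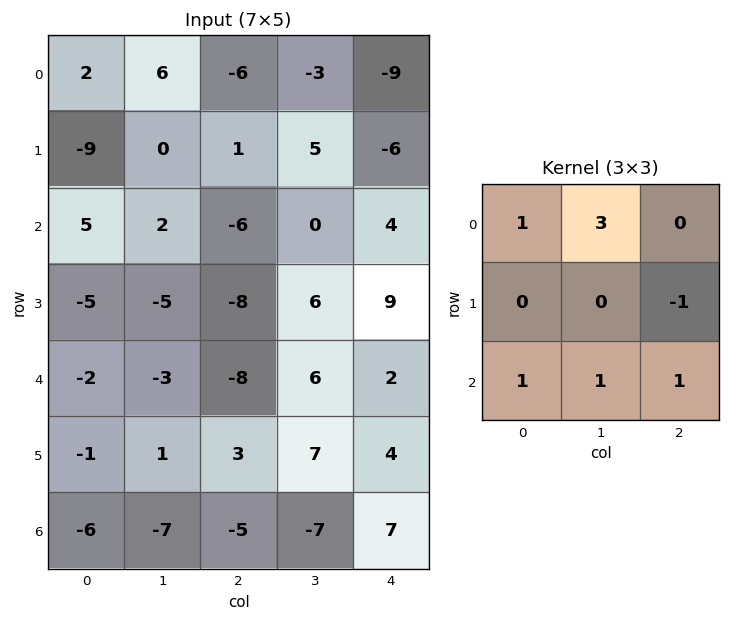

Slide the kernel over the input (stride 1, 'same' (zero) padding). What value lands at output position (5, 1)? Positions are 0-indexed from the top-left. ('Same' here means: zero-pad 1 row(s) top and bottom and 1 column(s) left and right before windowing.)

The receptive field on the zero-padded input at this output position is [-2 -3 -8 / -1 1 3 / -6 -7 -5]. Elementwise product with the kernel and sum: -2·1 + -3·3 + 3·-1 + -6·1 + -7·1 + -5·1.

-32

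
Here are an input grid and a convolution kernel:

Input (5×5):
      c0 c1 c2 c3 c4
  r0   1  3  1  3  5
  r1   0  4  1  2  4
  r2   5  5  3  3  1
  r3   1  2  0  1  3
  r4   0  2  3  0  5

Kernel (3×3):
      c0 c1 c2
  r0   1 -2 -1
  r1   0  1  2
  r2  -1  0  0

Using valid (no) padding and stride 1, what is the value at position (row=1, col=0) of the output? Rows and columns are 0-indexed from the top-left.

1

The receptive field on the input at this output position is [0 4 1 / 5 5 3 / 1 2 0]. Elementwise product with the kernel and sum: 0·1 + 4·-2 + 1·-1 + 5·1 + 3·2 + 1·-1.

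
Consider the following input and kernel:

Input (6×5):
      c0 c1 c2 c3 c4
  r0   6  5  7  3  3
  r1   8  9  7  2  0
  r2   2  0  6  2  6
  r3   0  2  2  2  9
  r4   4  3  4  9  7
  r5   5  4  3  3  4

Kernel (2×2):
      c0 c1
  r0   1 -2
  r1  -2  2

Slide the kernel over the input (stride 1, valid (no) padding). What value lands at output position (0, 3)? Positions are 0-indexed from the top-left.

-7

The receptive field on the input at this output position is [3 3 / 2 0]. Elementwise product with the kernel and sum: 3·1 + 3·-2 + 2·-2 + 0·2.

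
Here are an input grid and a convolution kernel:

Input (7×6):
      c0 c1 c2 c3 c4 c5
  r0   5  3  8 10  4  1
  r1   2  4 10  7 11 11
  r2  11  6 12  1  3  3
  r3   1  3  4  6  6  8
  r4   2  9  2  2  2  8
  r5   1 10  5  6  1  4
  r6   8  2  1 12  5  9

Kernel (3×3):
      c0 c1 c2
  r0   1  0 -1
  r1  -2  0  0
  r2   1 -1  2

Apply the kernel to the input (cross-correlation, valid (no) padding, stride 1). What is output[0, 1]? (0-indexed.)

-19

The receptive field on the input at this output position is [3 8 10 / 4 10 7 / 6 12 1]. Elementwise product with the kernel and sum: 3·1 + 10·-1 + 4·-2 + 6·1 + 12·-1 + 1·2.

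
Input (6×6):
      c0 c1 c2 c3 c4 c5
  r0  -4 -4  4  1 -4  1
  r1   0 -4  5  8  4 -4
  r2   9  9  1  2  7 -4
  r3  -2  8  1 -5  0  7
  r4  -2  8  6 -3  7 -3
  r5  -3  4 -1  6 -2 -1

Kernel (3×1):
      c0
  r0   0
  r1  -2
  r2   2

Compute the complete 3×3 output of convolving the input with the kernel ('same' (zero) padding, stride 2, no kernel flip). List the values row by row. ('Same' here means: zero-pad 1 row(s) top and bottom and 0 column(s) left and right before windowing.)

8 2 16
-22 0 -14
-2 -14 -18

Output[0,0]: The receptive field on the zero-padded input at this output position is [0 / -4 / 0]. Elementwise product with the kernel and sum: -4·-2 + 0·2.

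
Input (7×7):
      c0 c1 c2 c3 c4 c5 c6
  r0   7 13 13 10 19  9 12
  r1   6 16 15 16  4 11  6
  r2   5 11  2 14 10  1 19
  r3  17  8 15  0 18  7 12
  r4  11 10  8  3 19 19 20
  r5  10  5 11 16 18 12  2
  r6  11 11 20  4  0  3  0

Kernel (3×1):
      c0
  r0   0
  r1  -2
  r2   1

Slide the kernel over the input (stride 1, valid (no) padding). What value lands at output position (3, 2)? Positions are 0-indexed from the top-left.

-5

The receptive field on the input at this output position is [15 / 8 / 11]. Elementwise product with the kernel and sum: 8·-2 + 11·1.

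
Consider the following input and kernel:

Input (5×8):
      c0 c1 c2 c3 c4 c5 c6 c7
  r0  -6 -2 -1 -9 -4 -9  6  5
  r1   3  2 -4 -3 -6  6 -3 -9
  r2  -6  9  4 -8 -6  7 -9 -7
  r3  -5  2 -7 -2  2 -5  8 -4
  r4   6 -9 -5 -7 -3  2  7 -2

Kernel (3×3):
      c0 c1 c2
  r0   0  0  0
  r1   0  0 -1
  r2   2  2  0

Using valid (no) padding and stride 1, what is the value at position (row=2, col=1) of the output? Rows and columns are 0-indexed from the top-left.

The receptive field on the input at this output position is [9 4 -8 / 2 -7 -2 / -9 -5 -7]. Elementwise product with the kernel and sum: -2·-1 + -9·2 + -5·2.

-26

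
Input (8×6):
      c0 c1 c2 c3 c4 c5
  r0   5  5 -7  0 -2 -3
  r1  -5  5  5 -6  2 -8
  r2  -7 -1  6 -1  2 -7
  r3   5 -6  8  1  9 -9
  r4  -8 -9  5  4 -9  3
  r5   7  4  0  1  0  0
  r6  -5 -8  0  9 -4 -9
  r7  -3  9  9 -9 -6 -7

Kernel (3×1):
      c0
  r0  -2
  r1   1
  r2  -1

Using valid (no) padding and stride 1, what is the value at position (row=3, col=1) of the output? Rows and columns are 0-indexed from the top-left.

The receptive field on the input at this output position is [-6 / -9 / 4]. Elementwise product with the kernel and sum: -6·-2 + -9·1 + 4·-1.

-1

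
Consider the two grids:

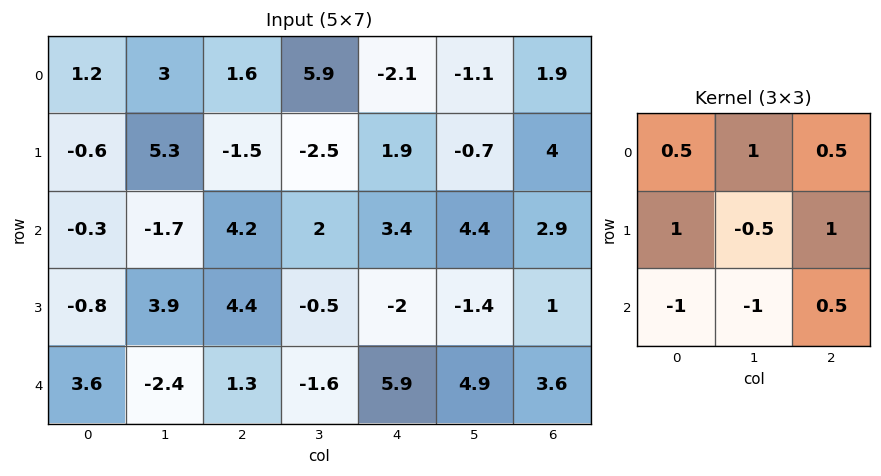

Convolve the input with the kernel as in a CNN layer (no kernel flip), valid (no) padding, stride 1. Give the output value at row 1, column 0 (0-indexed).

8.1

The receptive field on the input at this output position is [-0.6 5.3 -1.5 / -0.3 -1.7 4.2 / -0.8 3.9 4.4]. Elementwise product with the kernel and sum: -0.6·0.5 + 5.3·1 + -1.5·0.5 + -0.3·1 + -1.7·-0.5 + 4.2·1 + -0.8·-1 + 3.9·-1 + 4.4·0.5.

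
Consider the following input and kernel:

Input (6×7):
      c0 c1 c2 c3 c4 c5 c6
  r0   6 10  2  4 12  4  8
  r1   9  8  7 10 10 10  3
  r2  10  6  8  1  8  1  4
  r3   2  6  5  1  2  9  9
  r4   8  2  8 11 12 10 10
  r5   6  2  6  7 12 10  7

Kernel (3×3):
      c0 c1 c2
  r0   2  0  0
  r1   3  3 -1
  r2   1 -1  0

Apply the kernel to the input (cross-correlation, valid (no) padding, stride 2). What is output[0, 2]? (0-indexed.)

The receptive field on the input at this output position is [12 4 8 / 10 10 3 / 8 1 4]. Elementwise product with the kernel and sum: 12·2 + 10·3 + 10·3 + 3·-1 + 8·1 + 1·-1.

88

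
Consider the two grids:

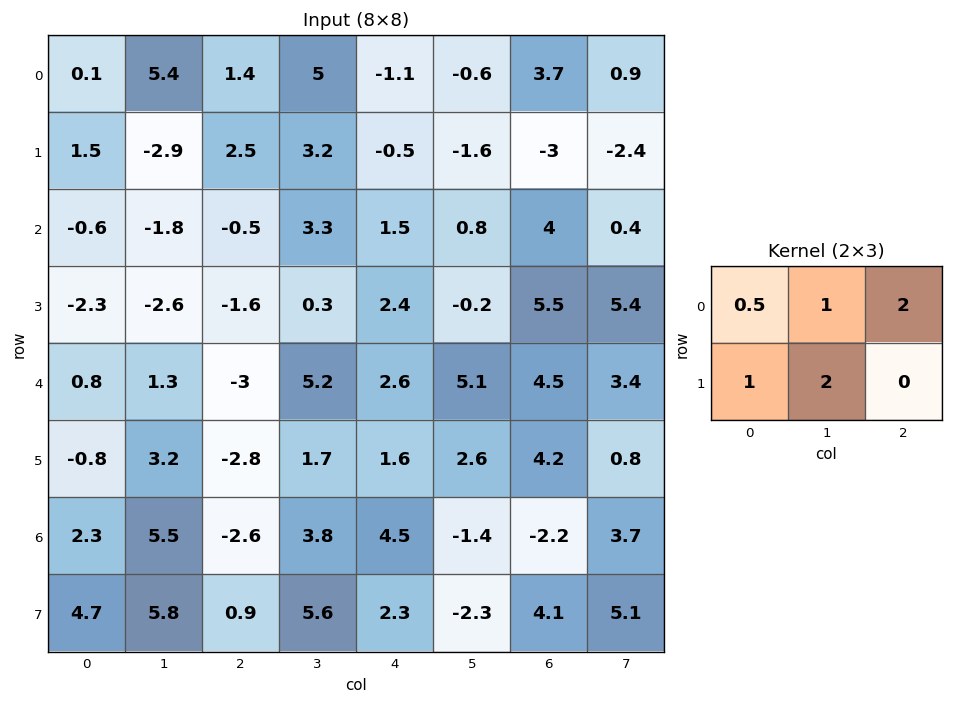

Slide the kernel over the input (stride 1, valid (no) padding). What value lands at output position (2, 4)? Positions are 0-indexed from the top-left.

11.55

The receptive field on the input at this output position is [1.5 0.8 4 / 2.4 -0.2 5.5]. Elementwise product with the kernel and sum: 1.5·0.5 + 0.8·1 + 4·2 + 2.4·1 + -0.2·2.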